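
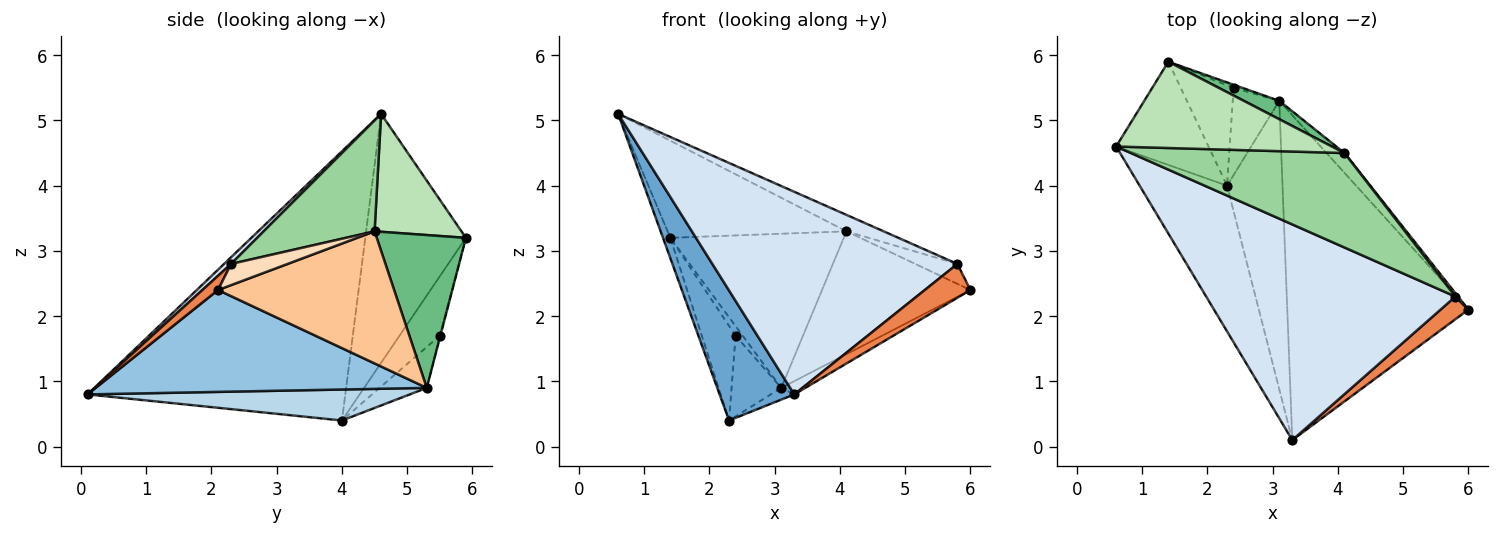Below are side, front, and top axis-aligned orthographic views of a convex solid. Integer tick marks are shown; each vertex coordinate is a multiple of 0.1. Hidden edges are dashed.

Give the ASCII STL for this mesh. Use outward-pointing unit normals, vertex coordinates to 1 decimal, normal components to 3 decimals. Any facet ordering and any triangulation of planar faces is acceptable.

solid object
 facet normal -0.917 -0.266 -0.298
  outer loop
   vertex 2.3 4.0 0.4
   vertex 3.3 0.1 0.8
   vertex 0.6 4.6 5.1
  endloop
 endfacet
 facet normal 0.490 0.036 -0.871
  outer loop
   vertex 3.1 5.3 0.9
   vertex 6.0 2.1 2.4
   vertex 3.3 0.1 0.8
  endloop
 endfacet
 facet normal 0.488 0.036 -0.872
  outer loop
   vertex 3.1 5.3 0.9
   vertex 3.3 0.1 0.8
   vertex 2.3 4.0 0.4
  endloop
 endfacet
 facet normal 0.019 -0.685 0.729
  outer loop
   vertex 5.8 2.3 2.8
   vertex 0.6 4.6 5.1
   vertex 3.3 0.1 0.8
  endloop
 endfacet
 facet normal 0.274 -0.799 0.536
  outer loop
   vertex 5.8 2.3 2.8
   vertex 3.3 0.1 0.8
   vertex 6.0 2.1 2.4
  endloop
 endfacet
 facet normal -0.935 0.068 -0.347
  outer loop
   vertex 1.4 5.9 3.2
   vertex 2.3 4.0 0.4
   vertex 0.6 4.6 5.1
  endloop
 endfacet
 facet normal 0.761 0.641 -0.103
  outer loop
   vertex 4.1 4.5 3.3
   vertex 6.0 2.1 2.4
   vertex 3.1 5.3 0.9
  endloop
 endfacet
 facet normal 0.798 0.594 0.102
  outer loop
   vertex 4.1 4.5 3.3
   vertex 5.8 2.3 2.8
   vertex 6.0 2.1 2.4
  endloop
 endfacet
 facet normal 0.455 0.884 0.105
  outer loop
   vertex 4.1 4.5 3.3
   vertex 3.1 5.3 0.9
   vertex 1.4 5.9 3.2
  endloop
 endfacet
 facet normal 0.455 0.153 0.877
  outer loop
   vertex 4.1 4.5 3.3
   vertex 0.6 4.6 5.1
   vertex 5.8 2.3 2.8
  endloop
 endfacet
 facet normal 0.341 0.703 0.624
  outer loop
   vertex 4.1 4.5 3.3
   vertex 1.4 5.9 3.2
   vertex 0.6 4.6 5.1
  endloop
 endfacet
 facet normal -0.542 0.571 -0.617
  outer loop
   vertex 2.4 5.5 1.7
   vertex 3.1 5.3 0.9
   vertex 2.3 4.0 0.4
  endloop
 endfacet
 facet normal -0.633 0.531 -0.564
  outer loop
   vertex 2.4 5.5 1.7
   vertex 2.3 4.0 0.4
   vertex 1.4 5.9 3.2
  endloop
 endfacet
 facet normal -0.076 0.950 -0.304
  outer loop
   vertex 2.4 5.5 1.7
   vertex 1.4 5.9 3.2
   vertex 3.1 5.3 0.9
  endloop
 endfacet
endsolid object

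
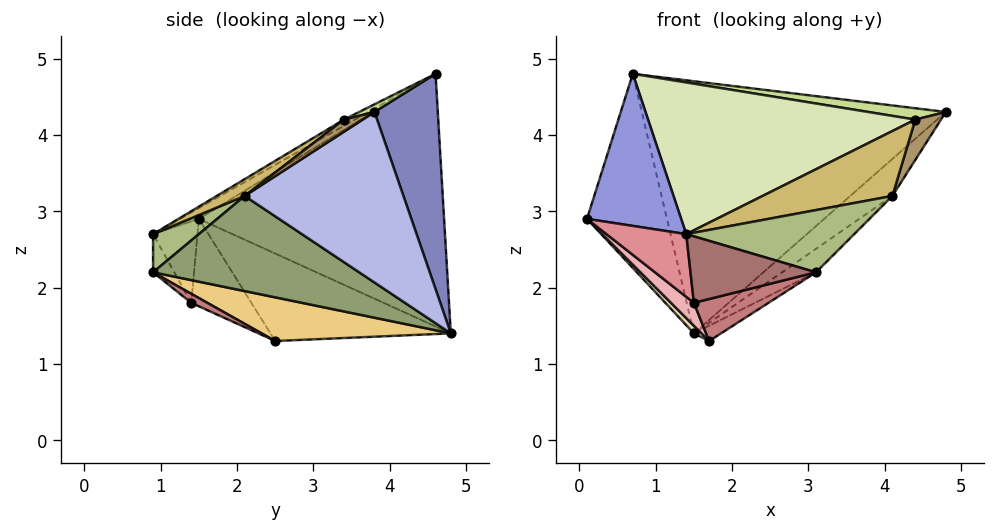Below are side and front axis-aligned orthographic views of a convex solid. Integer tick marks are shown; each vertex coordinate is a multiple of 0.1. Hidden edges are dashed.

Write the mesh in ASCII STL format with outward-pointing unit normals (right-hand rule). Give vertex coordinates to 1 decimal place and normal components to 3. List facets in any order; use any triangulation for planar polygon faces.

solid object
 facet normal -0.931 0.304 -0.201
  outer loop
   vertex 1.5 4.8 1.4
   vertex 0.1 1.5 2.9
   vertex 0.7 4.6 4.8
  endloop
 endfacet
 facet normal 0.203 0.974 0.105
  outer loop
   vertex 1.5 4.8 1.4
   vertex 0.7 4.6 4.8
   vertex 4.8 3.8 4.3
  endloop
 endfacet
 facet normal -0.101 -0.506 0.857
  outer loop
   vertex 1.4 0.9 2.7
   vertex 0.7 4.6 4.8
   vertex 0.1 1.5 2.9
  endloop
 endfacet
 facet normal 0.680 0.180 -0.711
  outer loop
   vertex 4.1 2.1 3.2
   vertex 1.5 4.8 1.4
   vertex 4.8 3.8 4.3
  endloop
 endfacet
 facet normal 0.637 0.105 -0.763
  outer loop
   vertex 4.1 2.1 3.2
   vertex 3.1 0.9 2.2
   vertex 1.5 4.8 1.4
  endloop
 endfacet
 facet normal 0.196 -0.719 0.667
  outer loop
   vertex 4.1 2.1 3.2
   vertex 1.4 0.9 2.7
   vertex 3.1 0.9 2.2
  endloop
 endfacet
 facet normal 0.058 -0.297 0.953
  outer loop
   vertex 4.4 3.4 4.2
   vertex 4.8 3.8 4.3
   vertex 0.7 4.6 4.8
  endloop
 endfacet
 facet normal -0.020 -0.496 0.868
  outer loop
   vertex 4.4 3.4 4.2
   vertex 0.7 4.6 4.8
   vertex 1.4 0.9 2.7
  endloop
 endfacet
 facet normal 0.444 -0.608 0.658
  outer loop
   vertex 4.4 3.4 4.2
   vertex 4.1 2.1 3.2
   vertex 4.8 3.8 4.3
  endloop
 endfacet
 facet normal 0.134 -0.623 0.770
  outer loop
   vertex 4.4 3.4 4.2
   vertex 1.4 0.9 2.7
   vertex 4.1 2.1 3.2
  endloop
 endfacet
 facet normal 0.607 0.087 -0.790
  outer loop
   vertex 1.7 2.5 1.3
   vertex 1.5 4.8 1.4
   vertex 3.1 0.9 2.2
  endloop
 endfacet
 facet normal -0.698 -0.030 -0.716
  outer loop
   vertex 1.7 2.5 1.3
   vertex 0.1 1.5 2.9
   vertex 1.5 4.8 1.4
  endloop
 endfacet
 facet normal -0.145 -0.858 -0.493
  outer loop
   vertex 1.5 1.4 1.8
   vertex 3.1 0.9 2.2
   vertex 1.4 0.9 2.7
  endloop
 endfacet
 facet normal 0.092 -0.426 -0.900
  outer loop
   vertex 1.5 1.4 1.8
   vertex 1.7 2.5 1.3
   vertex 3.1 0.9 2.2
  endloop
 endfacet
 facet normal -0.428 -0.769 -0.475
  outer loop
   vertex 1.5 1.4 1.8
   vertex 1.4 0.9 2.7
   vertex 0.1 1.5 2.9
  endloop
 endfacet
 facet normal -0.611 -0.233 -0.757
  outer loop
   vertex 1.5 1.4 1.8
   vertex 0.1 1.5 2.9
   vertex 1.7 2.5 1.3
  endloop
 endfacet
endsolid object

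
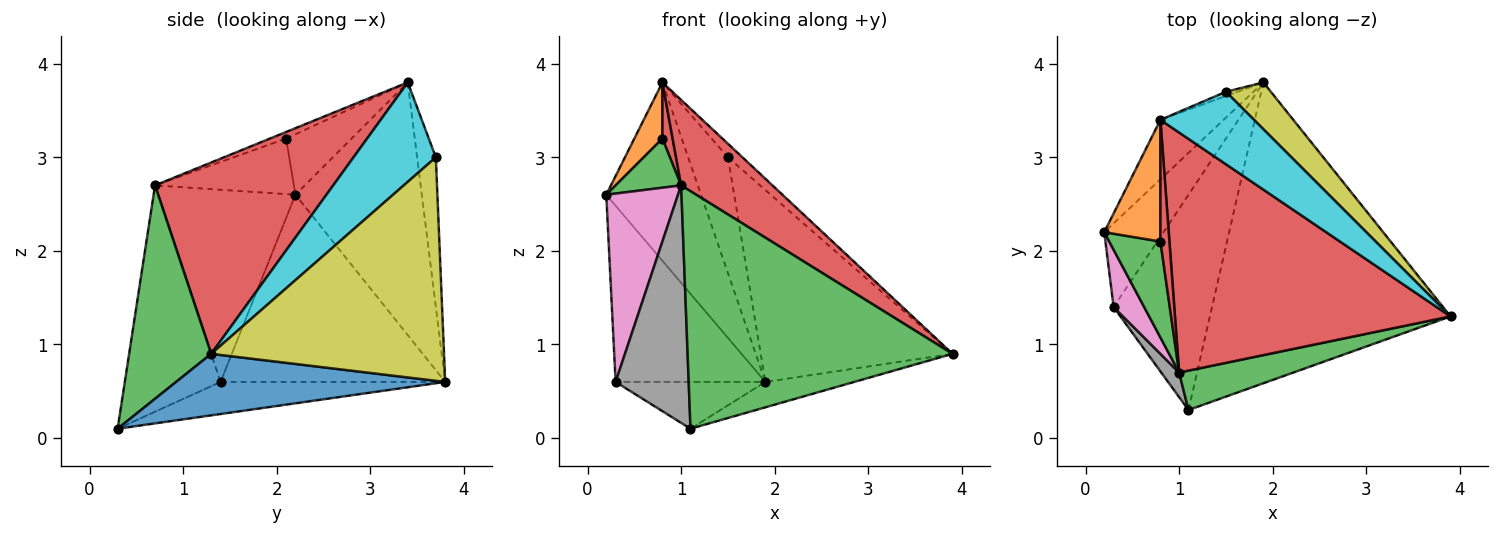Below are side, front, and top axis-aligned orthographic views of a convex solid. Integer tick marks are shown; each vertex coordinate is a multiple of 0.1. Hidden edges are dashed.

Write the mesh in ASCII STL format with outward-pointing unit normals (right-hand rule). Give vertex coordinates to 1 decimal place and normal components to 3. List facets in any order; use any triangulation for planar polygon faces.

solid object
 facet normal 0.247 0.082 -0.966
  outer loop
   vertex 1.1 0.3 0.1
   vertex 1.9 3.8 0.6
   vertex 3.9 1.3 0.9
  endloop
 endfacet
 facet normal -0.784 0.588 -0.196
  outer loop
   vertex 0.8 3.4 3.8
   vertex 1.9 3.8 0.6
   vertex 0.2 2.2 2.6
  endloop
 endfacet
 facet normal 0.292 -0.943 0.156
  outer loop
   vertex 1.0 0.7 2.7
   vertex 1.1 0.3 0.1
   vertex 3.9 1.3 0.9
  endloop
 endfacet
 facet normal 0.547 -0.281 0.788
  outer loop
   vertex 1.0 0.7 2.7
   vertex 3.9 1.3 0.9
   vertex 0.8 3.4 3.8
  endloop
 endfacet
 facet normal -0.805 0.536 -0.255
  outer loop
   vertex 0.3 1.4 0.6
   vertex 0.2 2.2 2.6
   vertex 1.9 3.8 0.6
  endloop
 endfacet
 facet normal -0.304 0.202 -0.931
  outer loop
   vertex 0.3 1.4 0.6
   vertex 1.9 3.8 0.6
   vertex 1.1 0.3 0.1
  endloop
 endfacet
 facet normal -0.878 -0.459 0.140
  outer loop
   vertex 0.3 1.4 0.6
   vertex 1.0 0.7 2.7
   vertex 0.2 2.2 2.6
  endloop
 endfacet
 facet normal -0.793 -0.605 0.063
  outer loop
   vertex 0.3 1.4 0.6
   vertex 1.1 0.3 0.1
   vertex 1.0 0.7 2.7
  endloop
 endfacet
 facet normal 0.763 0.628 0.153
  outer loop
   vertex 1.5 3.7 3.0
   vertex 3.9 1.3 0.9
   vertex 1.9 3.8 0.6
  endloop
 endfacet
 facet normal 0.722 0.127 0.680
  outer loop
   vertex 1.5 3.7 3.0
   vertex 0.8 3.4 3.8
   vertex 3.9 1.3 0.9
  endloop
 endfacet
 facet normal -0.426 0.904 -0.033
  outer loop
   vertex 1.5 3.7 3.0
   vertex 1.9 3.8 0.6
   vertex 0.8 3.4 3.8
  endloop
 endfacet
 facet normal -0.699 -0.300 0.649
  outer loop
   vertex 0.8 2.1 3.2
   vertex 0.8 3.4 3.8
   vertex 0.2 2.2 2.6
  endloop
 endfacet
 facet normal -0.695 -0.328 0.640
  outer loop
   vertex 0.8 2.1 3.2
   vertex 0.2 2.2 2.6
   vertex 1.0 0.7 2.7
  endloop
 endfacet
 facet normal -0.553 -0.349 0.757
  outer loop
   vertex 0.8 2.1 3.2
   vertex 1.0 0.7 2.7
   vertex 0.8 3.4 3.8
  endloop
 endfacet
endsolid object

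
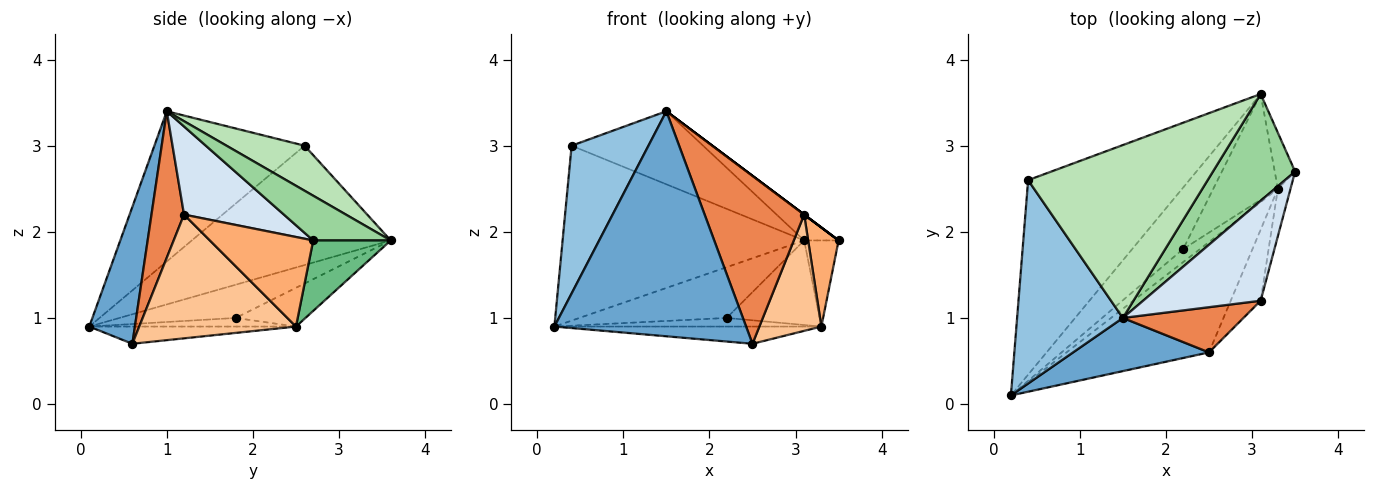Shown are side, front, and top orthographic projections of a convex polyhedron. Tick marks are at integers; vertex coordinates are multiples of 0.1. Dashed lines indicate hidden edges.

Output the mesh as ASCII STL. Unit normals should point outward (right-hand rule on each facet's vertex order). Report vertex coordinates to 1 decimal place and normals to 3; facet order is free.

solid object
 facet normal 0.226 -0.948 0.224
  outer loop
   vertex 1.5 1.0 3.4
   vertex 0.2 0.1 0.9
   vertex 2.5 0.6 0.7
  endloop
 endfacet
 facet normal -0.754 -0.386 0.531
  outer loop
   vertex 0.4 2.6 3.0
   vertex 0.2 0.1 0.9
   vertex 1.5 1.0 3.4
  endloop
 endfacet
 facet normal -0.119 0.153 -0.981
  outer loop
   vertex 3.3 2.5 0.9
   vertex 2.5 0.6 0.7
   vertex 0.2 0.1 0.9
  endloop
 endfacet
 facet normal 0.600 0.000 0.800
  outer loop
   vertex 3.1 1.2 2.2
   vertex 3.5 2.7 1.9
   vertex 1.5 1.0 3.4
  endloop
 endfacet
 facet normal 0.301 -0.921 0.248
  outer loop
   vertex 3.1 1.2 2.2
   vertex 1.5 1.0 3.4
   vertex 2.5 0.6 0.7
  endloop
 endfacet
 facet normal 0.951 -0.280 -0.134
  outer loop
   vertex 3.1 1.2 2.2
   vertex 3.3 2.5 0.9
   vertex 3.5 2.7 1.9
  endloop
 endfacet
 facet normal 0.907 -0.359 -0.219
  outer loop
   vertex 3.1 1.2 2.2
   vertex 2.5 0.6 0.7
   vertex 3.3 2.5 0.9
  endloop
 endfacet
 facet normal -0.392 0.506 -0.768
  outer loop
   vertex 2.2 1.8 1.0
   vertex 3.3 2.5 0.9
   vertex 0.2 0.1 0.9
  endloop
 endfacet
 facet normal 0.884 0.393 -0.255
  outer loop
   vertex 3.1 3.6 1.9
   vertex 3.5 2.7 1.9
   vertex 3.3 2.5 0.9
  endloop
 endfacet
 facet normal 0.468 0.208 0.859
  outer loop
   vertex 3.1 3.6 1.9
   vertex 1.5 1.0 3.4
   vertex 3.5 2.7 1.9
  endloop
 endfacet
 facet normal 0.225 0.379 0.897
  outer loop
   vertex 3.1 3.6 1.9
   vertex 0.4 2.6 3.0
   vertex 1.5 1.0 3.4
  endloop
 endfacet
 facet normal -0.424 0.566 -0.707
  outer loop
   vertex 3.1 3.6 1.9
   vertex 3.3 2.5 0.9
   vertex 2.2 1.8 1.0
  endloop
 endfacet
 facet normal -0.482 0.586 -0.651
  outer loop
   vertex 3.1 3.6 1.9
   vertex 0.2 0.1 0.9
   vertex 0.4 2.6 3.0
  endloop
 endfacet
 facet normal -0.449 0.569 -0.689
  outer loop
   vertex 3.1 3.6 1.9
   vertex 2.2 1.8 1.0
   vertex 0.2 0.1 0.9
  endloop
 endfacet
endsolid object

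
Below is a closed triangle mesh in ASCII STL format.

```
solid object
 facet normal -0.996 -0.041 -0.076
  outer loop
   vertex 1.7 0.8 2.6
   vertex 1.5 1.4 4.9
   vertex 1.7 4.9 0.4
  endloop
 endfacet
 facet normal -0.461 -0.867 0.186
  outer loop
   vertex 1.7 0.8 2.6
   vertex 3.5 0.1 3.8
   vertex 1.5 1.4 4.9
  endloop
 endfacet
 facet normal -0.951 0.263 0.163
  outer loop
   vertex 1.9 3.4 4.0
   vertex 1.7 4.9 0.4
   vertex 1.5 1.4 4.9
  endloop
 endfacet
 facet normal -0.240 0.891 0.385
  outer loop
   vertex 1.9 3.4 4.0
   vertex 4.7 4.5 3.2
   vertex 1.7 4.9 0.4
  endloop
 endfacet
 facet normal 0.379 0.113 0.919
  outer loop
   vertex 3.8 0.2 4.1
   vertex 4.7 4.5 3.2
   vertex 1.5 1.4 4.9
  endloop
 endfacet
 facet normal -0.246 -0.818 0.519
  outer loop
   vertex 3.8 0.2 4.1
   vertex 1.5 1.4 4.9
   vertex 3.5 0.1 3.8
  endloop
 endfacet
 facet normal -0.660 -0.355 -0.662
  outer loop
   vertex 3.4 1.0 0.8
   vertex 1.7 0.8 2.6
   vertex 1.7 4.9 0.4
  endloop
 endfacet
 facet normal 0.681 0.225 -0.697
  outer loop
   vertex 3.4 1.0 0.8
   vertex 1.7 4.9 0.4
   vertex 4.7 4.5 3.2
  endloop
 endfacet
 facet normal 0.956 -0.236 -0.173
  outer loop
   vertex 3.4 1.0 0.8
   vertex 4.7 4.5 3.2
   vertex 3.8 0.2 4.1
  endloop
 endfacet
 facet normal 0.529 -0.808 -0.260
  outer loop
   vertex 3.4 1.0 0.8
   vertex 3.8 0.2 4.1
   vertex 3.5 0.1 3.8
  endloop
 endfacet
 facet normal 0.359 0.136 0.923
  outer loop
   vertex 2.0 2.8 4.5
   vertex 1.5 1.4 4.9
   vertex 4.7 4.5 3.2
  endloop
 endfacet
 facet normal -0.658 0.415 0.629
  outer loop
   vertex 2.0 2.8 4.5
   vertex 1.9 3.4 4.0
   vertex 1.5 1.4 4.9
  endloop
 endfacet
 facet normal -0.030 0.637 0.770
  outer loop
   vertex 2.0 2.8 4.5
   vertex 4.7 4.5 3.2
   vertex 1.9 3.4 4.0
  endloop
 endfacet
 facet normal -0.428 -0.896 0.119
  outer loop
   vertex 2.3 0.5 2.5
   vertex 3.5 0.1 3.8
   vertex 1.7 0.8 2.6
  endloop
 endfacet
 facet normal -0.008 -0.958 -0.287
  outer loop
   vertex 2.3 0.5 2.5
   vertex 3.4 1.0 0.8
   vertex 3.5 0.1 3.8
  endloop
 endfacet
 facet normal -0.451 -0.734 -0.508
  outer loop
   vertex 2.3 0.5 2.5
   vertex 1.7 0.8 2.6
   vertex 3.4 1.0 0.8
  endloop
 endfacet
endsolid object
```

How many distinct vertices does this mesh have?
10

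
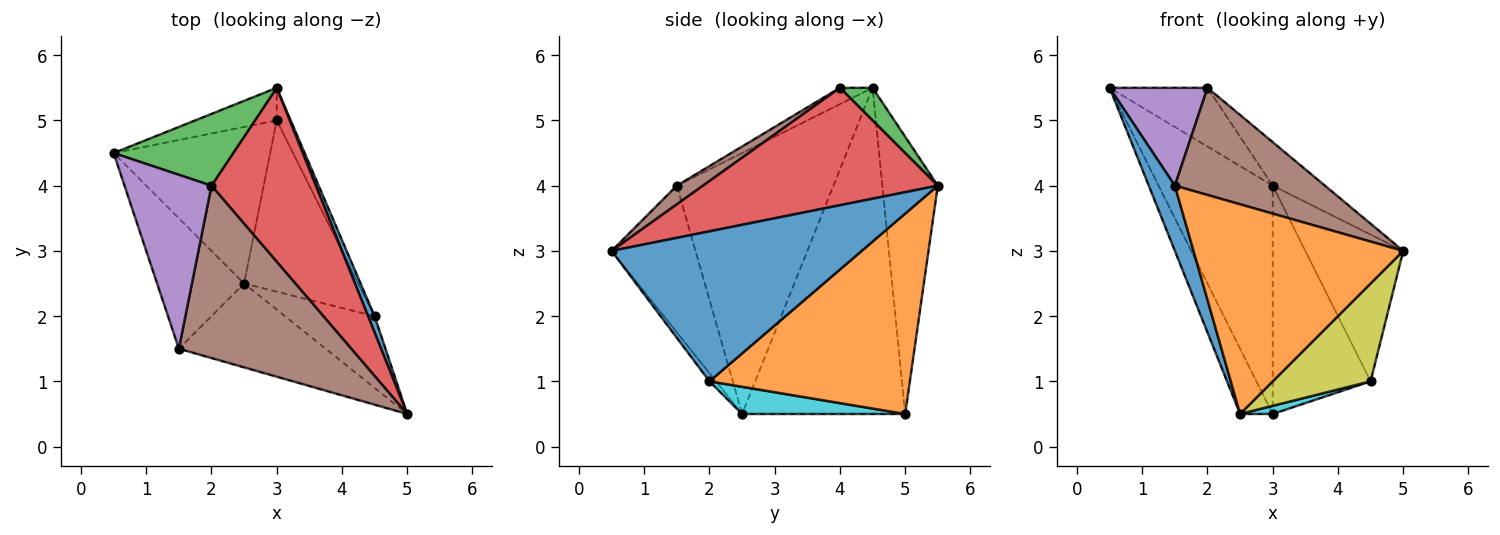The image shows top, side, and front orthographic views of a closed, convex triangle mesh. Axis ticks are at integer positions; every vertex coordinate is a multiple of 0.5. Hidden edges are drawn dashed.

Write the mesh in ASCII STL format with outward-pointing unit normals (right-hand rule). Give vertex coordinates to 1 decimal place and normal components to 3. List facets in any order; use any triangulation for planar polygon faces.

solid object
 facet normal -0.937 -0.156 -0.312
  outer loop
   vertex 1.5 1.5 4.0
   vertex 0.5 4.5 5.5
   vertex 2.5 2.5 0.5
  endloop
 endfacet
 facet normal -0.348 -0.870 -0.348
  outer loop
   vertex 1.5 1.5 4.0
   vertex 2.5 2.5 0.5
   vertex 5.0 0.5 3.0
  endloop
 endfacet
 facet normal 0.207 0.620 0.757
  outer loop
   vertex 2.0 4.0 5.5
   vertex 3.0 5.5 4.0
   vertex 0.5 4.5 5.5
  endloop
 endfacet
 facet normal 0.737 0.164 0.655
  outer loop
   vertex 2.0 4.0 5.5
   vertex 5.0 0.5 3.0
   vertex 3.0 5.5 4.0
  endloop
 endfacet
 facet normal -0.161 -0.484 0.860
  outer loop
   vertex 2.0 4.0 5.5
   vertex 0.5 4.5 5.5
   vertex 1.5 1.5 4.0
  endloop
 endfacet
 facet normal 0.091 -0.526 0.846
  outer loop
   vertex 2.0 4.0 5.5
   vertex 1.5 1.5 4.0
   vertex 5.0 0.5 3.0
  endloop
 endfacet
 facet normal -0.433 0.892 -0.127
  outer loop
   vertex 3.0 5.0 0.5
   vertex 0.5 4.5 5.5
   vertex 3.0 5.5 4.0
  endloop
 endfacet
 facet normal -0.887 0.177 -0.426
  outer loop
   vertex 3.0 5.0 0.5
   vertex 2.5 2.5 0.5
   vertex 0.5 4.5 5.5
  endloop
 endfacet
 facet normal -0.054 -0.805 -0.591
  outer loop
   vertex 4.5 2.0 1.0
   vertex 5.0 0.5 3.0
   vertex 2.5 2.5 0.5
  endloop
 endfacet
 facet normal 0.231 -0.046 -0.972
  outer loop
   vertex 4.5 2.0 1.0
   vertex 2.5 2.5 0.5
   vertex 3.0 5.0 0.5
  endloop
 endfacet
 facet normal 0.930 0.364 0.040
  outer loop
   vertex 4.5 2.0 1.0
   vertex 3.0 5.5 4.0
   vertex 5.0 0.5 3.0
  endloop
 endfacet
 facet normal 0.897 0.438 -0.063
  outer loop
   vertex 4.5 2.0 1.0
   vertex 3.0 5.0 0.5
   vertex 3.0 5.5 4.0
  endloop
 endfacet
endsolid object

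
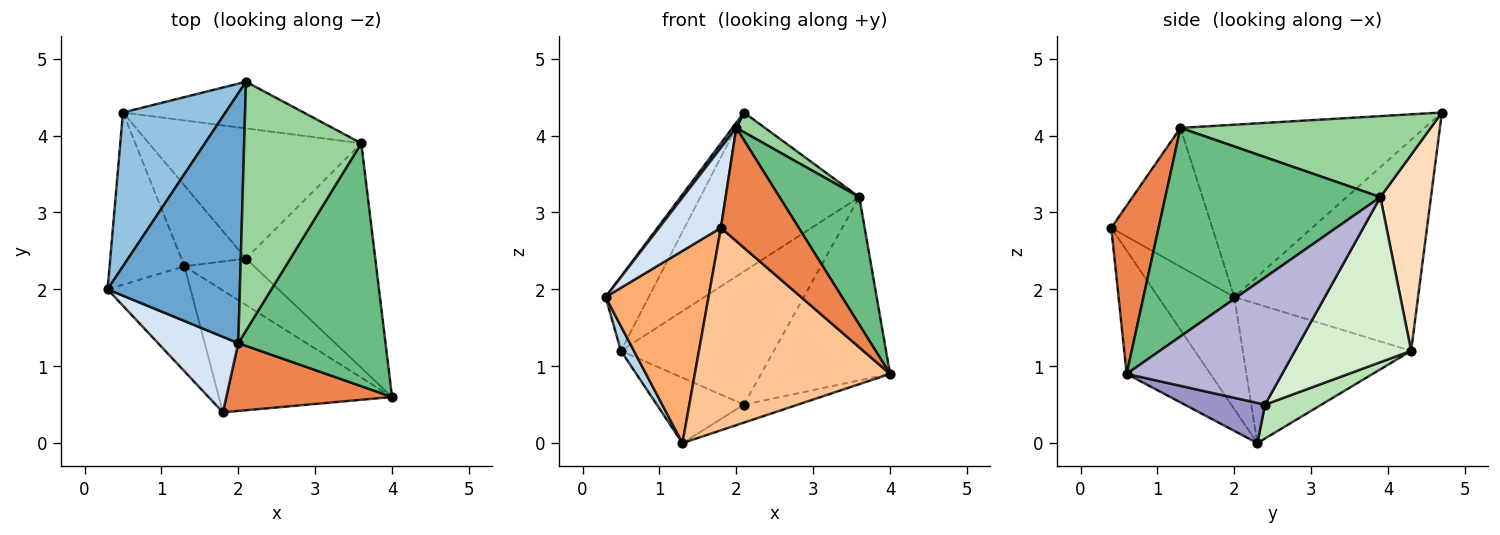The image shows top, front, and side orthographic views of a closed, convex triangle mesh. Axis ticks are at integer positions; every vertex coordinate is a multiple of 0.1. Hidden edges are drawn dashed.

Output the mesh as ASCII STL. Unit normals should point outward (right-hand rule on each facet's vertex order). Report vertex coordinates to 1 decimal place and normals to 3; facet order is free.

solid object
 facet normal -0.793 -0.012 0.609
  outer loop
   vertex 2.0 1.3 4.1
   vertex 2.1 4.7 4.3
   vertex 0.3 2.0 1.9
  endloop
 endfacet
 facet normal -0.880 0.207 0.428
  outer loop
   vertex 0.5 4.3 1.2
   vertex 0.3 2.0 1.9
   vertex 2.1 4.7 4.3
  endloop
 endfacet
 facet normal -0.878 -0.068 -0.473
  outer loop
   vertex 0.5 4.3 1.2
   vertex 1.3 2.3 0.0
   vertex 0.3 2.0 1.9
  endloop
 endfacet
 facet normal -0.765 -0.468 0.442
  outer loop
   vertex 1.8 0.4 2.8
   vertex 2.0 1.3 4.1
   vertex 0.3 2.0 1.9
  endloop
 endfacet
 facet normal 0.463 -0.761 0.455
  outer loop
   vertex 1.8 0.4 2.8
   vertex 4.0 0.6 0.9
   vertex 2.0 1.3 4.1
  endloop
 endfacet
 facet normal -0.544 -0.736 -0.403
  outer loop
   vertex 1.8 0.4 2.8
   vertex 0.3 2.0 1.9
   vertex 1.3 2.3 0.0
  endloop
 endfacet
 facet normal -0.345 -0.804 -0.484
  outer loop
   vertex 1.8 0.4 2.8
   vertex 1.3 2.3 0.0
   vertex 4.0 0.6 0.9
  endloop
 endfacet
 facet normal 0.292 0.918 -0.269
  outer loop
   vertex 3.6 3.9 3.2
   vertex 0.5 4.3 1.2
   vertex 2.1 4.7 4.3
  endloop
 endfacet
 facet normal 0.782 -0.290 0.552
  outer loop
   vertex 3.6 3.9 3.2
   vertex 2.0 1.3 4.1
   vertex 4.0 0.6 0.9
  endloop
 endfacet
 facet normal 0.567 -0.065 0.821
  outer loop
   vertex 3.6 3.9 3.2
   vertex 2.1 4.7 4.3
   vertex 2.0 1.3 4.1
  endloop
 endfacet
 facet normal 0.377 0.583 -0.720
  outer loop
   vertex 2.1 2.4 0.5
   vertex 1.3 2.3 0.0
   vertex 0.5 4.3 1.2
  endloop
 endfacet
 facet normal 0.477 0.628 -0.614
  outer loop
   vertex 2.1 2.4 0.5
   vertex 0.5 4.3 1.2
   vertex 3.6 3.9 3.2
  endloop
 endfacet
 facet normal 0.474 0.317 -0.821
  outer loop
   vertex 2.1 2.4 0.5
   vertex 4.0 0.6 0.9
   vertex 1.3 2.3 0.0
  endloop
 endfacet
 facet normal 0.606 0.503 -0.616
  outer loop
   vertex 2.1 2.4 0.5
   vertex 3.6 3.9 3.2
   vertex 4.0 0.6 0.9
  endloop
 endfacet
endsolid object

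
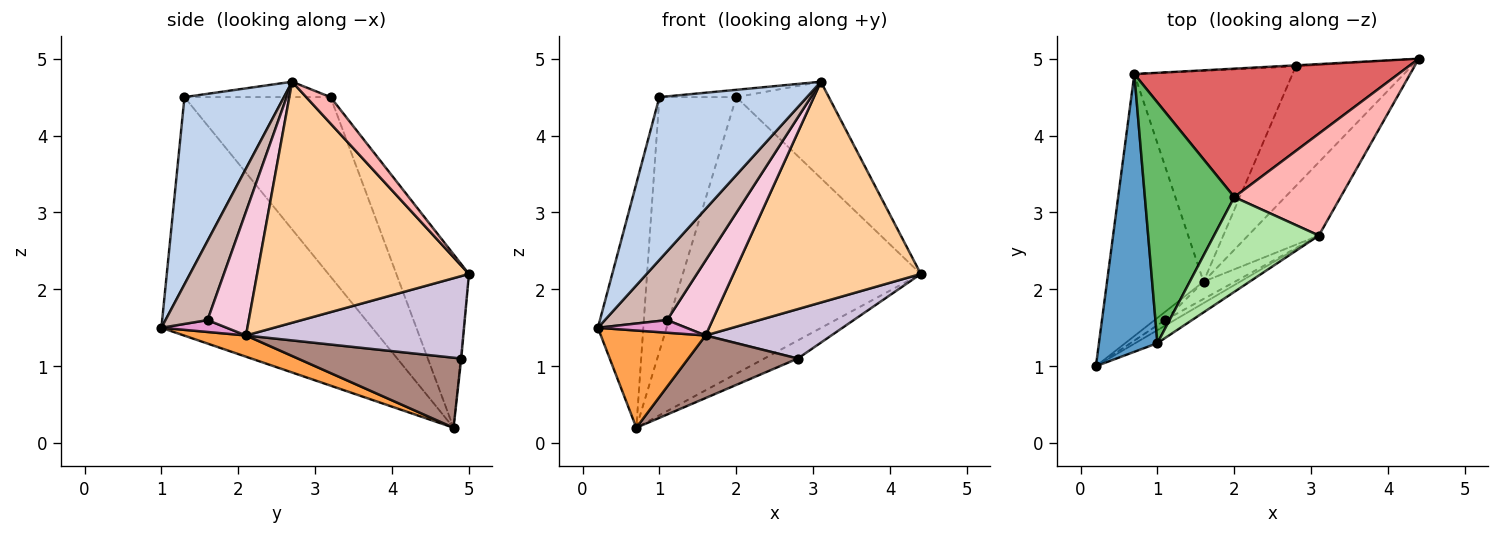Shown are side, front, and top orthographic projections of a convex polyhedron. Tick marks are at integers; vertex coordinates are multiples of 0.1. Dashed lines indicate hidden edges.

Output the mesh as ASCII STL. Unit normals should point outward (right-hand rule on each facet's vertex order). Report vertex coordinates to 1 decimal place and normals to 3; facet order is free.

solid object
 facet normal -0.951 0.205 0.233
  outer loop
   vertex 1.0 1.3 4.5
   vertex 0.7 4.8 0.2
   vertex 0.2 1.0 1.5
  endloop
 endfacet
 facet normal 0.558 -0.827 -0.066
  outer loop
   vertex 1.0 1.3 4.5
   vertex 0.2 1.0 1.5
   vertex 3.1 2.7 4.7
  endloop
 endfacet
 facet normal 0.202 -0.341 -0.918
  outer loop
   vertex 1.6 2.1 1.4
   vertex 0.2 1.0 1.5
   vertex 0.7 4.8 0.2
  endloop
 endfacet
 facet normal 0.732 -0.647 -0.215
  outer loop
   vertex 1.6 2.1 1.4
   vertex 4.4 5.0 2.2
   vertex 3.1 2.7 4.7
  endloop
 endfacet
 facet normal -0.810 0.426 0.403
  outer loop
   vertex 2.0 3.2 4.5
   vertex 0.7 4.8 0.2
   vertex 1.0 1.3 4.5
  endloop
 endfacet
 facet normal -0.145 0.076 0.987
  outer loop
   vertex 2.0 3.2 4.5
   vertex 1.0 1.3 4.5
   vertex 3.1 2.7 4.7
  endloop
 endfacet
 facet normal -0.267 0.874 0.406
  outer loop
   vertex 2.0 3.2 4.5
   vertex 4.4 5.0 2.2
   vertex 0.7 4.8 0.2
  endloop
 endfacet
 facet normal 0.178 0.677 0.715
  outer loop
   vertex 2.0 3.2 4.5
   vertex 3.1 2.7 4.7
   vertex 4.4 5.0 2.2
  endloop
 endfacet
 facet normal -0.023 0.998 -0.057
  outer loop
   vertex 2.8 4.9 1.1
   vertex 0.7 4.8 0.2
   vertex 4.4 5.0 2.2
  endloop
 endfacet
 facet normal 0.550 -0.319 -0.772
  outer loop
   vertex 2.8 4.9 1.1
   vertex 4.4 5.0 2.2
   vertex 1.6 2.1 1.4
  endloop
 endfacet
 facet normal 0.391 -0.262 -0.882
  outer loop
   vertex 2.8 4.9 1.1
   vertex 1.6 2.1 1.4
   vertex 0.7 4.8 0.2
  endloop
 endfacet
 facet normal 0.559 -0.827 -0.067
  outer loop
   vertex 1.1 1.6 1.6
   vertex 3.1 2.7 4.7
   vertex 0.2 1.0 1.5
  endloop
 endfacet
 facet normal 0.526 -0.712 -0.464
  outer loop
   vertex 1.1 1.6 1.6
   vertex 0.2 1.0 1.5
   vertex 1.6 2.1 1.4
  endloop
 endfacet
 facet normal 0.663 -0.730 -0.168
  outer loop
   vertex 1.1 1.6 1.6
   vertex 1.6 2.1 1.4
   vertex 3.1 2.7 4.7
  endloop
 endfacet
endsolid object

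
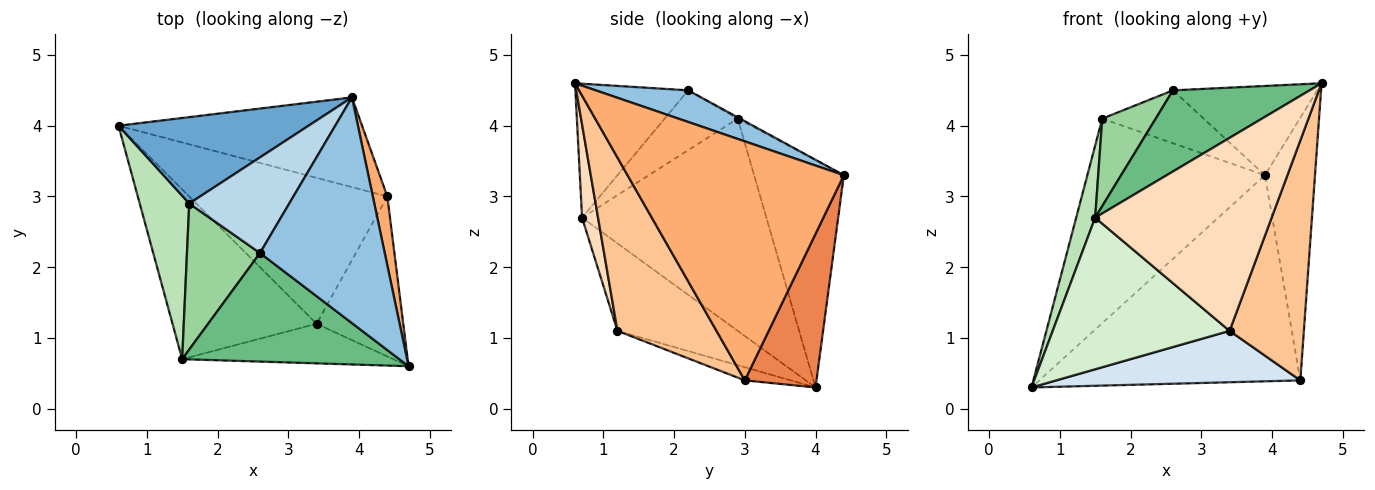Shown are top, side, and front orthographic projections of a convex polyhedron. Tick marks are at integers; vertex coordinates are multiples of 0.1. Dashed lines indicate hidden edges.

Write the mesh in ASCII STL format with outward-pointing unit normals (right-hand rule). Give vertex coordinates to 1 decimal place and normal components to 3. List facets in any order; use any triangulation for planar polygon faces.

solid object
 facet normal -0.422 0.835 0.353
  outer loop
   vertex 1.6 2.9 4.1
   vertex 3.9 4.4 3.3
   vertex 0.6 4.0 0.3
  endloop
 endfacet
 facet normal 0.230 0.358 0.905
  outer loop
   vertex 2.6 2.2 4.5
   vertex 4.7 0.6 4.6
   vertex 3.9 4.4 3.3
  endloop
 endfacet
 facet normal -0.011 0.484 0.875
  outer loop
   vertex 2.6 2.2 4.5
   vertex 3.9 4.4 3.3
   vertex 1.6 2.9 4.1
  endloop
 endfacet
 facet normal -0.062 -0.331 -0.941
  outer loop
   vertex 4.4 3.0 0.4
   vertex 3.4 1.2 1.1
   vertex 0.6 4.0 0.3
  endloop
 endfacet
 facet normal 0.244 0.889 -0.387
  outer loop
   vertex 4.4 3.0 0.4
   vertex 0.6 4.0 0.3
   vertex 3.9 4.4 3.3
  endloop
 endfacet
 facet normal 0.973 0.225 0.059
  outer loop
   vertex 4.4 3.0 0.4
   vertex 3.9 4.4 3.3
   vertex 4.7 0.6 4.6
  endloop
 endfacet
 facet normal 0.743 -0.557 -0.371
  outer loop
   vertex 4.4 3.0 0.4
   vertex 4.7 0.6 4.6
   vertex 3.4 1.2 1.1
  endloop
 endfacet
 facet normal 0.088 -0.976 -0.200
  outer loop
   vertex 1.5 0.7 2.7
   vertex 3.4 1.2 1.1
   vertex 4.7 0.6 4.6
  endloop
 endfacet
 facet normal -0.443 -0.537 0.718
  outer loop
   vertex 1.5 0.7 2.7
   vertex 4.7 0.6 4.6
   vertex 2.6 2.2 4.5
  endloop
 endfacet
 facet normal -0.575 -0.420 0.702
  outer loop
   vertex 1.5 0.7 2.7
   vertex 2.6 2.2 4.5
   vertex 1.6 2.9 4.1
  endloop
 endfacet
 facet normal -0.969 -0.100 0.226
  outer loop
   vertex 1.5 0.7 2.7
   vertex 1.6 2.9 4.1
   vertex 0.6 4.0 0.3
  endloop
 endfacet
 facet normal -0.413 -0.607 -0.679
  outer loop
   vertex 1.5 0.7 2.7
   vertex 0.6 4.0 0.3
   vertex 3.4 1.2 1.1
  endloop
 endfacet
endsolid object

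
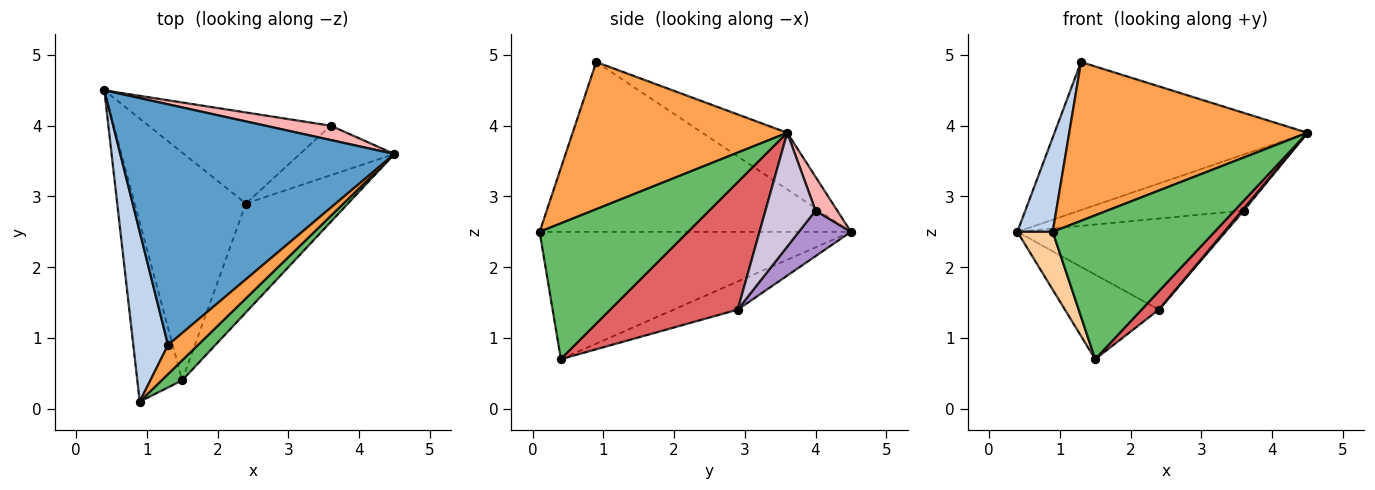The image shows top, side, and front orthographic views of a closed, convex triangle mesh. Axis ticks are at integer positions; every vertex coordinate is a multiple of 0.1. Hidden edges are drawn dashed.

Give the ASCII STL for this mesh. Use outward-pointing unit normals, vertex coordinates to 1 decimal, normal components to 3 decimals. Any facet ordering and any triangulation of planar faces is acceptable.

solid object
 facet normal -0.173 0.516 0.839
  outer loop
   vertex 1.3 0.9 4.9
   vertex 4.5 3.6 3.9
   vertex 0.4 4.5 2.5
  endloop
 endfacet
 facet normal -0.974 -0.111 0.199
  outer loop
   vertex 1.3 0.9 4.9
   vertex 0.4 4.5 2.5
   vertex 0.9 0.1 2.5
  endloop
 endfacet
 facet normal 0.663 -0.736 0.135
  outer loop
   vertex 1.3 0.9 4.9
   vertex 0.9 0.1 2.5
   vertex 4.5 3.6 3.9
  endloop
 endfacet
 facet normal -0.938 -0.107 -0.330
  outer loop
   vertex 1.5 0.4 0.7
   vertex 0.9 0.1 2.5
   vertex 0.4 4.5 2.5
  endloop
 endfacet
 facet normal 0.673 -0.733 0.102
  outer loop
   vertex 1.5 0.4 0.7
   vertex 4.5 3.6 3.9
   vertex 0.9 0.1 2.5
  endloop
 endfacet
 facet normal -0.231 0.339 -0.912
  outer loop
   vertex 2.4 2.9 1.4
   vertex 1.5 0.4 0.7
   vertex 0.4 4.5 2.5
  endloop
 endfacet
 facet normal 0.776 -0.105 -0.622
  outer loop
   vertex 2.4 2.9 1.4
   vertex 4.5 3.6 3.9
   vertex 1.5 0.4 0.7
  endloop
 endfacet
 facet normal 0.127 0.961 0.245
  outer loop
   vertex 3.6 4.0 2.8
   vertex 0.4 4.5 2.5
   vertex 4.5 3.6 3.9
  endloop
 endfacet
 facet normal 0.174 0.696 -0.696
  outer loop
   vertex 3.6 4.0 2.8
   vertex 2.4 2.9 1.4
   vertex 0.4 4.5 2.5
  endloop
 endfacet
 facet normal 0.769 -0.026 -0.639
  outer loop
   vertex 3.6 4.0 2.8
   vertex 4.5 3.6 3.9
   vertex 2.4 2.9 1.4
  endloop
 endfacet
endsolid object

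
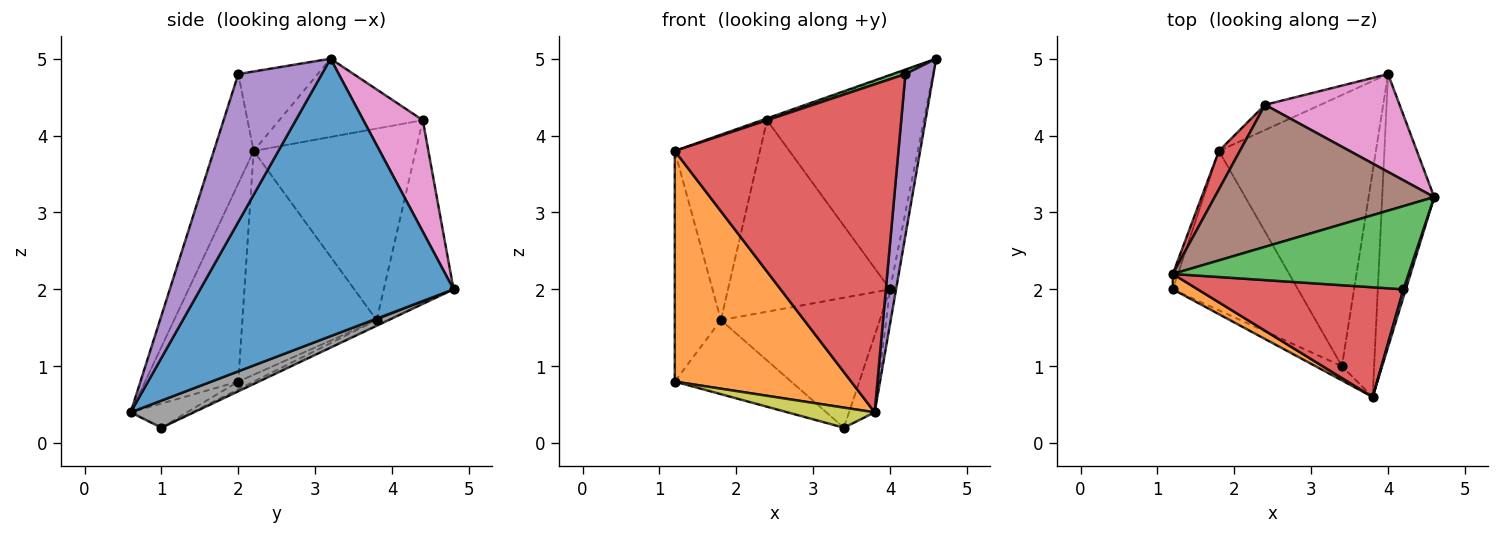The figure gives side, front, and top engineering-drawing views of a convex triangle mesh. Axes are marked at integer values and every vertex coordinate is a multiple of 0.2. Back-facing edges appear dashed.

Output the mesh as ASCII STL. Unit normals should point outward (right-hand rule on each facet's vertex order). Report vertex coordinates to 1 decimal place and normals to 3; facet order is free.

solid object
 facet normal 0.983 0.023 -0.184
  outer loop
   vertex 4.0 4.8 2.0
   vertex 4.6 3.2 5.0
   vertex 3.8 0.6 0.4
  endloop
 endfacet
 facet normal -0.466 -0.883 0.059
  outer loop
   vertex 1.2 2.0 0.8
   vertex 3.8 0.6 0.4
   vertex 1.2 2.2 3.8
  endloop
 endfacet
 facet normal -0.319 -0.051 0.946
  outer loop
   vertex 4.2 2.0 4.8
   vertex 4.6 3.2 5.0
   vertex 1.2 2.2 3.8
  endloop
 endfacet
 facet normal -0.167 -0.935 0.313
  outer loop
   vertex 4.2 2.0 4.8
   vertex 1.2 2.2 3.8
   vertex 3.8 0.6 0.4
  endloop
 endfacet
 facet normal 0.948 -0.318 0.015
  outer loop
   vertex 4.2 2.0 4.8
   vertex 3.8 0.6 0.4
   vertex 4.6 3.2 5.0
  endloop
 endfacet
 facet normal -0.336 0.012 0.942
  outer loop
   vertex 2.4 4.4 4.2
   vertex 1.2 2.2 3.8
   vertex 4.6 3.2 5.0
  endloop
 endfacet
 facet normal 0.326 0.860 0.393
  outer loop
   vertex 2.4 4.4 4.2
   vertex 4.6 3.2 5.0
   vertex 4.0 4.8 2.0
  endloop
 endfacet
 facet normal 0.623 0.252 -0.741
  outer loop
   vertex 3.4 1.0 0.2
   vertex 4.0 4.8 2.0
   vertex 3.8 0.6 0.4
  endloop
 endfacet
 facet normal -0.467 -0.722 -0.510
  outer loop
   vertex 3.4 1.0 0.2
   vertex 3.8 0.6 0.4
   vertex 1.2 2.0 0.8
  endloop
 endfacet
 facet normal -0.393 0.912 -0.120
  outer loop
   vertex 1.8 3.8 1.6
   vertex 2.4 4.4 4.2
   vertex 4.0 4.8 2.0
  endloop
 endfacet
 facet normal -0.033 0.432 -0.901
  outer loop
   vertex 1.8 3.8 1.6
   vertex 4.0 4.8 2.0
   vertex 3.4 1.0 0.2
  endloop
 endfacet
 facet normal -0.056 0.421 -0.905
  outer loop
   vertex 1.8 3.8 1.6
   vertex 3.4 1.0 0.2
   vertex 1.2 2.0 0.8
  endloop
 endfacet
 facet normal -0.946 0.325 -0.022
  outer loop
   vertex 1.8 3.8 1.6
   vertex 1.2 2.0 0.8
   vertex 1.2 2.2 3.8
  endloop
 endfacet
 facet normal -0.881 0.463 0.096
  outer loop
   vertex 1.8 3.8 1.6
   vertex 1.2 2.2 3.8
   vertex 2.4 4.4 4.2
  endloop
 endfacet
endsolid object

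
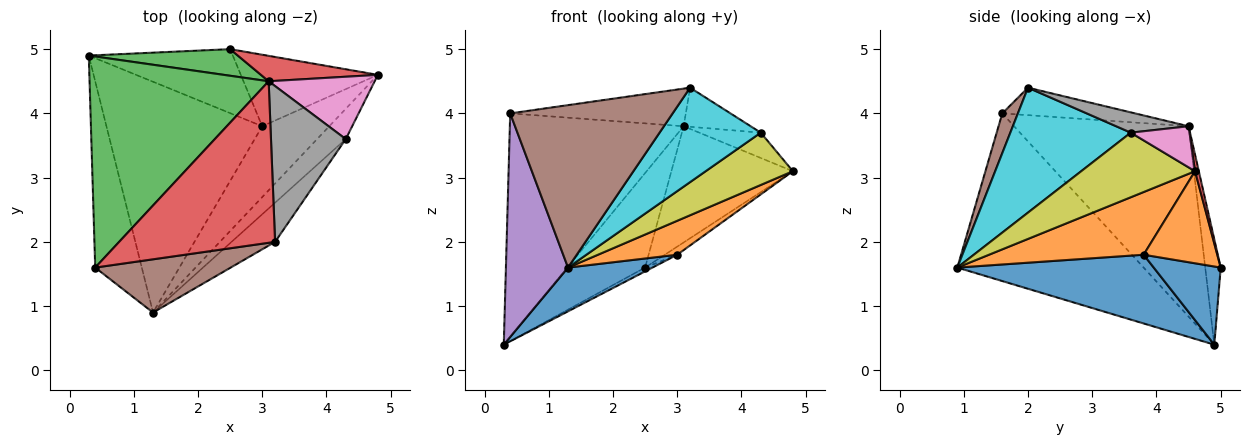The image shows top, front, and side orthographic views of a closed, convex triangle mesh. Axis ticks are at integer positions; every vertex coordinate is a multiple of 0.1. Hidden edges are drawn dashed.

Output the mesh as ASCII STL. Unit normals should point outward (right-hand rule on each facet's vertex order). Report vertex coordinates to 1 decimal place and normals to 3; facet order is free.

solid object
 facet normal 0.398 -0.171 -0.901
  outer loop
   vertex 3.0 3.8 1.8
   vertex 1.3 0.9 1.6
   vertex 0.3 4.9 0.4
  endloop
 endfacet
 facet normal 0.645 -0.330 -0.689
  outer loop
   vertex 3.0 3.8 1.8
   vertex 4.8 4.6 3.1
   vertex 1.3 0.9 1.6
  endloop
 endfacet
 facet normal -0.590 0.587 0.555
  outer loop
   vertex 0.4 1.6 4.0
   vertex 3.1 4.5 3.8
   vertex 0.3 4.9 0.4
  endloop
 endfacet
 facet normal -0.169 0.224 0.960
  outer loop
   vertex 0.4 1.6 4.0
   vertex 3.2 2.0 4.4
   vertex 3.1 4.5 3.8
  endloop
 endfacet
 facet normal -0.917 -0.306 -0.255
  outer loop
   vertex 0.4 1.6 4.0
   vertex 0.3 4.9 0.4
   vertex 1.3 0.9 1.6
  endloop
 endfacet
 facet normal 0.091 -0.946 0.310
  outer loop
   vertex 0.4 1.6 4.0
   vertex 1.3 0.9 1.6
   vertex 3.2 2.0 4.4
  endloop
 endfacet
 facet normal 0.338 0.354 0.872
  outer loop
   vertex 4.3 3.6 3.7
   vertex 4.8 4.6 3.1
   vertex 3.1 4.5 3.8
  endloop
 endfacet
 facet normal 0.255 0.235 0.938
  outer loop
   vertex 4.3 3.6 3.7
   vertex 3.1 4.5 3.8
   vertex 3.2 2.0 4.4
  endloop
 endfacet
 facet normal 0.749 -0.574 -0.332
  outer loop
   vertex 4.3 3.6 3.7
   vertex 1.3 0.9 1.6
   vertex 4.8 4.6 3.1
  endloop
 endfacet
 facet normal 0.740 -0.621 -0.258
  outer loop
   vertex 4.3 3.6 3.7
   vertex 3.2 2.0 4.4
   vertex 1.3 0.9 1.6
  endloop
 endfacet
 facet normal 0.476 0.052 -0.878
  outer loop
   vertex 2.5 5.0 1.6
   vertex 3.0 3.8 1.8
   vertex 0.3 4.9 0.4
  endloop
 endfacet
 facet normal 0.555 0.094 -0.826
  outer loop
   vertex 2.5 5.0 1.6
   vertex 4.8 4.6 3.1
   vertex 3.0 3.8 1.8
  endloop
 endfacet
 facet normal -0.188 0.945 0.266
  outer loop
   vertex 2.5 5.0 1.6
   vertex 0.3 4.9 0.4
   vertex 3.1 4.5 3.8
  endloop
 endfacet
 facet normal 0.031 0.976 0.214
  outer loop
   vertex 2.5 5.0 1.6
   vertex 3.1 4.5 3.8
   vertex 4.8 4.6 3.1
  endloop
 endfacet
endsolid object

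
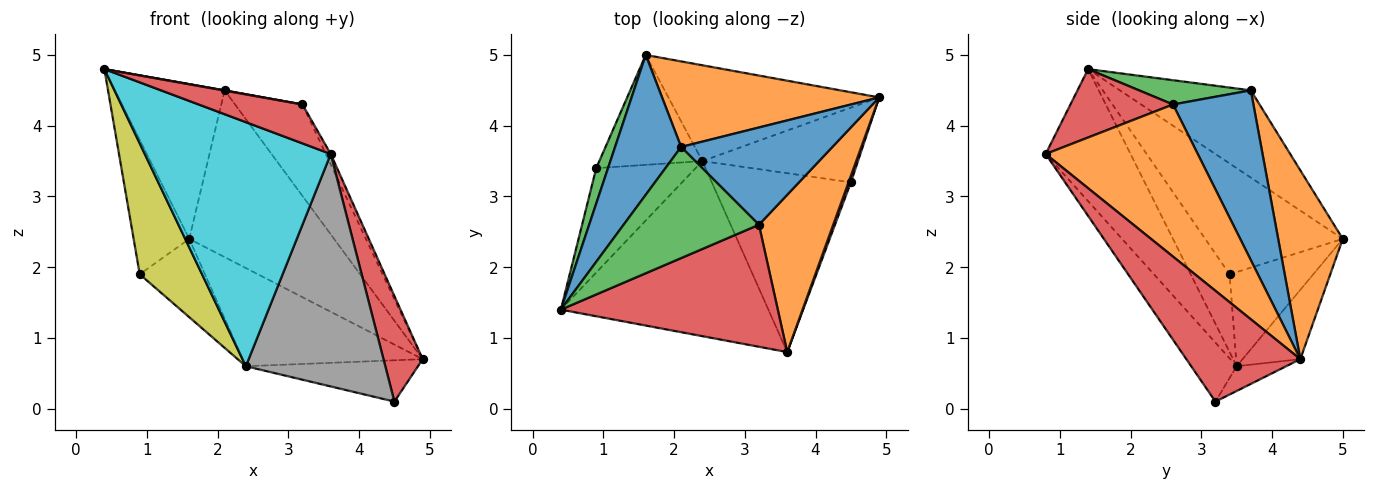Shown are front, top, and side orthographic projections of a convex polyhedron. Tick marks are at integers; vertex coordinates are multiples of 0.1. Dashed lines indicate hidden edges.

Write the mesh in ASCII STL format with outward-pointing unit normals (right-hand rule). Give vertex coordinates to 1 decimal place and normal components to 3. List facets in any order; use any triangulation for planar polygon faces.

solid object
 facet normal -0.663 0.556 0.502
  outer loop
   vertex 2.1 3.7 4.5
   vertex 1.6 5.0 2.4
   vertex 0.4 1.4 4.8
  endloop
 endfacet
 facet normal 0.369 0.827 0.424
  outer loop
   vertex 2.1 3.7 4.5
   vertex 4.9 4.4 0.7
   vertex 1.6 5.0 2.4
  endloop
 endfacet
 facet normal -0.923 0.373 0.098
  outer loop
   vertex 0.9 3.4 1.9
   vertex 0.4 1.4 4.8
   vertex 1.6 5.0 2.4
  endloop
 endfacet
 facet normal 0.945 -0.325 0.020
  outer loop
   vertex 3.6 0.8 3.6
   vertex 4.5 3.2 0.1
   vertex 4.9 4.4 0.7
  endloop
 endfacet
 facet normal -0.597 0.465 -0.653
  outer loop
   vertex 2.4 3.5 0.6
   vertex 0.9 3.4 1.9
   vertex 1.6 5.0 2.4
  endloop
 endfacet
 facet normal -0.224 0.697 -0.681
  outer loop
   vertex 2.4 3.5 0.6
   vertex 1.6 5.0 2.4
   vertex 4.9 4.4 0.7
  endloop
 endfacet
 facet normal -0.138 0.479 -0.867
  outer loop
   vertex 2.4 3.5 0.6
   vertex 4.9 4.4 0.7
   vertex 4.5 3.2 0.1
  endloop
 endfacet
 facet normal -0.250 -0.767 -0.590
  outer loop
   vertex 2.4 3.5 0.6
   vertex 4.5 3.2 0.1
   vertex 3.6 0.8 3.6
  endloop
 endfacet
 facet normal -0.439 -0.703 -0.560
  outer loop
   vertex 2.4 3.5 0.6
   vertex 0.4 1.4 4.8
   vertex 0.9 3.4 1.9
  endloop
 endfacet
 facet normal -0.348 -0.762 -0.547
  outer loop
   vertex 2.4 3.5 0.6
   vertex 3.6 0.8 3.6
   vertex 0.4 1.4 4.8
  endloop
 endfacet
 facet normal 0.633 0.530 0.564
  outer loop
   vertex 3.2 2.6 4.3
   vertex 4.9 4.4 0.7
   vertex 2.1 3.7 4.5
  endloop
 endfacet
 facet normal 0.898 0.029 0.439
  outer loop
   vertex 3.2 2.6 4.3
   vertex 3.6 0.8 3.6
   vertex 4.9 4.4 0.7
  endloop
 endfacet
 facet normal 0.177 -0.002 0.984
  outer loop
   vertex 3.2 2.6 4.3
   vertex 2.1 3.7 4.5
   vertex 0.4 1.4 4.8
  endloop
 endfacet
 facet normal 0.288 -0.291 0.912
  outer loop
   vertex 3.2 2.6 4.3
   vertex 0.4 1.4 4.8
   vertex 3.6 0.8 3.6
  endloop
 endfacet
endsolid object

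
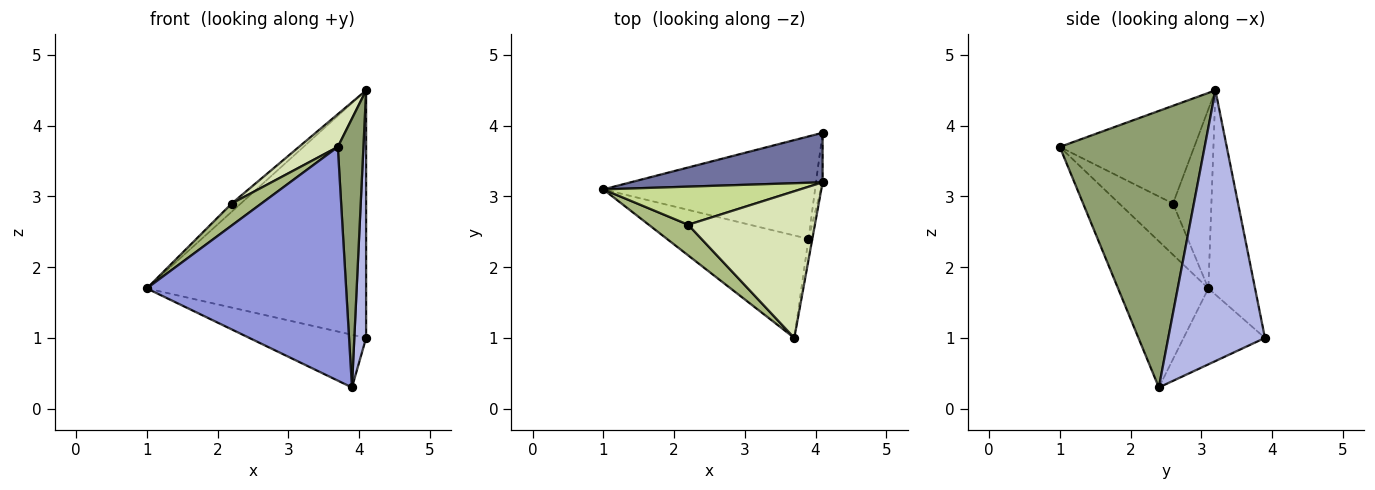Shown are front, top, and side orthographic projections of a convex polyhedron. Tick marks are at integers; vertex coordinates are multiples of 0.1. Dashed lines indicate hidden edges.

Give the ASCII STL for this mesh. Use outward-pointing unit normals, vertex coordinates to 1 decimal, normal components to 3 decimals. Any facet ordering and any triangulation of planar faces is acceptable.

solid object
 facet normal -0.204 0.960 0.192
  outer loop
   vertex 4.1 3.2 4.5
   vertex 4.1 3.9 1.0
   vertex 1.0 3.1 1.7
  endloop
 endfacet
 facet normal -0.304 0.436 -0.847
  outer loop
   vertex 3.9 2.4 0.3
   vertex 1.0 3.1 1.7
   vertex 4.1 3.9 1.0
  endloop
 endfacet
 facet normal -0.383 -0.846 -0.371
  outer loop
   vertex 3.9 2.4 0.3
   vertex 3.7 1.0 3.7
   vertex 1.0 3.1 1.7
  endloop
 endfacet
 facet normal 0.992 -0.121 -0.024
  outer loop
   vertex 3.9 2.4 0.3
   vertex 4.1 3.9 1.0
   vertex 4.1 3.2 4.5
  endloop
 endfacet
 facet normal 0.985 -0.174 -0.014
  outer loop
   vertex 3.9 2.4 0.3
   vertex 4.1 3.2 4.5
   vertex 3.7 1.0 3.7
  endloop
 endfacet
 facet normal -0.726 -0.401 0.559
  outer loop
   vertex 2.2 2.6 2.9
   vertex 1.0 3.1 1.7
   vertex 3.7 1.0 3.7
  endloop
 endfacet
 facet normal -0.665 0.157 0.730
  outer loop
   vertex 2.2 2.6 2.9
   vertex 4.1 3.2 4.5
   vertex 1.0 3.1 1.7
  endloop
 endfacet
 facet normal -0.602 -0.174 0.780
  outer loop
   vertex 2.2 2.6 2.9
   vertex 3.7 1.0 3.7
   vertex 4.1 3.2 4.5
  endloop
 endfacet
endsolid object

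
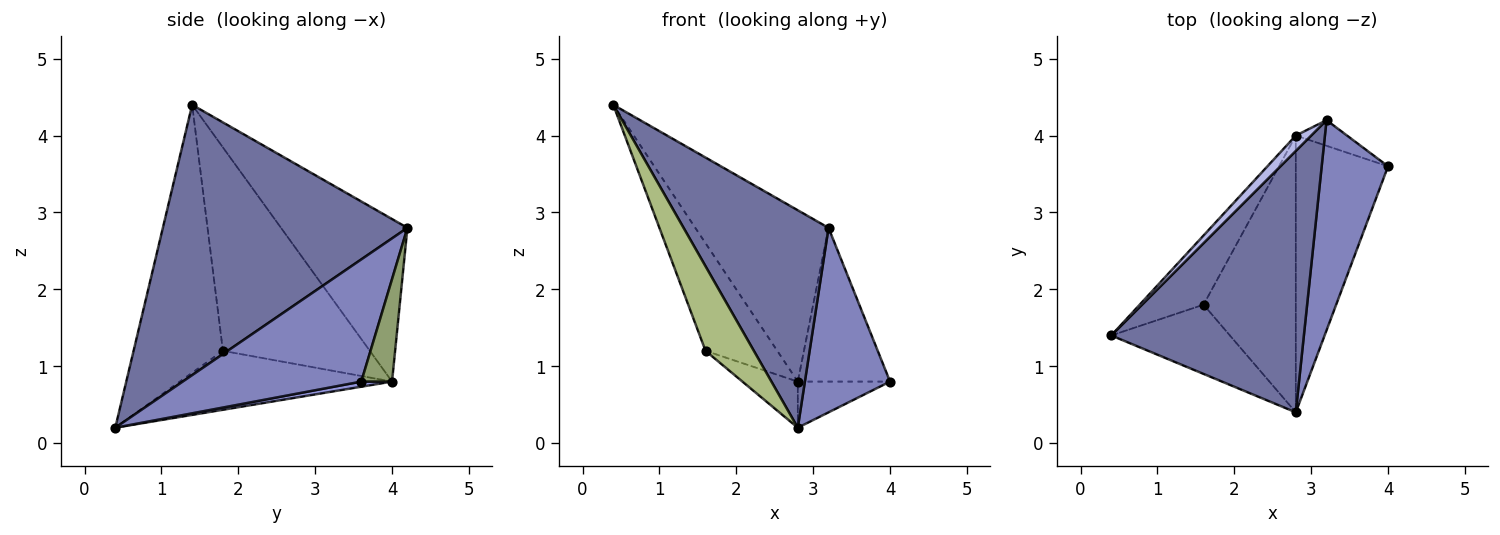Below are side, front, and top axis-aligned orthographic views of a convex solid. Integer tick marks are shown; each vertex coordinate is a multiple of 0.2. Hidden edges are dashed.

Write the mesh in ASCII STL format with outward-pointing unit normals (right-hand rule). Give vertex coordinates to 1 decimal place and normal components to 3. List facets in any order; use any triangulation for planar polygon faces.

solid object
 facet normal 0.733 -0.435 0.523
  outer loop
   vertex 3.2 4.2 2.8
   vertex 0.4 1.4 4.4
   vertex 2.8 0.4 0.2
  endloop
 endfacet
 facet normal 0.811 -0.386 0.440
  outer loop
   vertex 3.2 4.2 2.8
   vertex 2.8 0.4 0.2
   vertex 4.0 3.6 0.8
  endloop
 endfacet
 facet normal 0.055 0.164 -0.985
  outer loop
   vertex 2.8 4.0 0.8
   vertex 4.0 3.6 0.8
   vertex 2.8 0.4 0.2
  endloop
 endfacet
 facet normal -0.687 0.724 0.065
  outer loop
   vertex 2.8 4.0 0.8
   vertex 0.4 1.4 4.4
   vertex 3.2 4.2 2.8
  endloop
 endfacet
 facet normal 0.312 0.937 -0.156
  outer loop
   vertex 2.8 4.0 0.8
   vertex 3.2 4.2 2.8
   vertex 4.0 3.6 0.8
  endloop
 endfacet
 facet normal -0.820 -0.443 -0.363
  outer loop
   vertex 1.6 1.8 1.2
   vertex 2.8 0.4 0.2
   vertex 0.4 1.4 4.4
  endloop
 endfacet
 facet normal -0.865 0.422 -0.272
  outer loop
   vertex 1.6 1.8 1.2
   vertex 0.4 1.4 4.4
   vertex 2.8 4.0 0.8
  endloop
 endfacet
 facet normal -0.533 0.139 -0.835
  outer loop
   vertex 1.6 1.8 1.2
   vertex 2.8 4.0 0.8
   vertex 2.8 0.4 0.2
  endloop
 endfacet
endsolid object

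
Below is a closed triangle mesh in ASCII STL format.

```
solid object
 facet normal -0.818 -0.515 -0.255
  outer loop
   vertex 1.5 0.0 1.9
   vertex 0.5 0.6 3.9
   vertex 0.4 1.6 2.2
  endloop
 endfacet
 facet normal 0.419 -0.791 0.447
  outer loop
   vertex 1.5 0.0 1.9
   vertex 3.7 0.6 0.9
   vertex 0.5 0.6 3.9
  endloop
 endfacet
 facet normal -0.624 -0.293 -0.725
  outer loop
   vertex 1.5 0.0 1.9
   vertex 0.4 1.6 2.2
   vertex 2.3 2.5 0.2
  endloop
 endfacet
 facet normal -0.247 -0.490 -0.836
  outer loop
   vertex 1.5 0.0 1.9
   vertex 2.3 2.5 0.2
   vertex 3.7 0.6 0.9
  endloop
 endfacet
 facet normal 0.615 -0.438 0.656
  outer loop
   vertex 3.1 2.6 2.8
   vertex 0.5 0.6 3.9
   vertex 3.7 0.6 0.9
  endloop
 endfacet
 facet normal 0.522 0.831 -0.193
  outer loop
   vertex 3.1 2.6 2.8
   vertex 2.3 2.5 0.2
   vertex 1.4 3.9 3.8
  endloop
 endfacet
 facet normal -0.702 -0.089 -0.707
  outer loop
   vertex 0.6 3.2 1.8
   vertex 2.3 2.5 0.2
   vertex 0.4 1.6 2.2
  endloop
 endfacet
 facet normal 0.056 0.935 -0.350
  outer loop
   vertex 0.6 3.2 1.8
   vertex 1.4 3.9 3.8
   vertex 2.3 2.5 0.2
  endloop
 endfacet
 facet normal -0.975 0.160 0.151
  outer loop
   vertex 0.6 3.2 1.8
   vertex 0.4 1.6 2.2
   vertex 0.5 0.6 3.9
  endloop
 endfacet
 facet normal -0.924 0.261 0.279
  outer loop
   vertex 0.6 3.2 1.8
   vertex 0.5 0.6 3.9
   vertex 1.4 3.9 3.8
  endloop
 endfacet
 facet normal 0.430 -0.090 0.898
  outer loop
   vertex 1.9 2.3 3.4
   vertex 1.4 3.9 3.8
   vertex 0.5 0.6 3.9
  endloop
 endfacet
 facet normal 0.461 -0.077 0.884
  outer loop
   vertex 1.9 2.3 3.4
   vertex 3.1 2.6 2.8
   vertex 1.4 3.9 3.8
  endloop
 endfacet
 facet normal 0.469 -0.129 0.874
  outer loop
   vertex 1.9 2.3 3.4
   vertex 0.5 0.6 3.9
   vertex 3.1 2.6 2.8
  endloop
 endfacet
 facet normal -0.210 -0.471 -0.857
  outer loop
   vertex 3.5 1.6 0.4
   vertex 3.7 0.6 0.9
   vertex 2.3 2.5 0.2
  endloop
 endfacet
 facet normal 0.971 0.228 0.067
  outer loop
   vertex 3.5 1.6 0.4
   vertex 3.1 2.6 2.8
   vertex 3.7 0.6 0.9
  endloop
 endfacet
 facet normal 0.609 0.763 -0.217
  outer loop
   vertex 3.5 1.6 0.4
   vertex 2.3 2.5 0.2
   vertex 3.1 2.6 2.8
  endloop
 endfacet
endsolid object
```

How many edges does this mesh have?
24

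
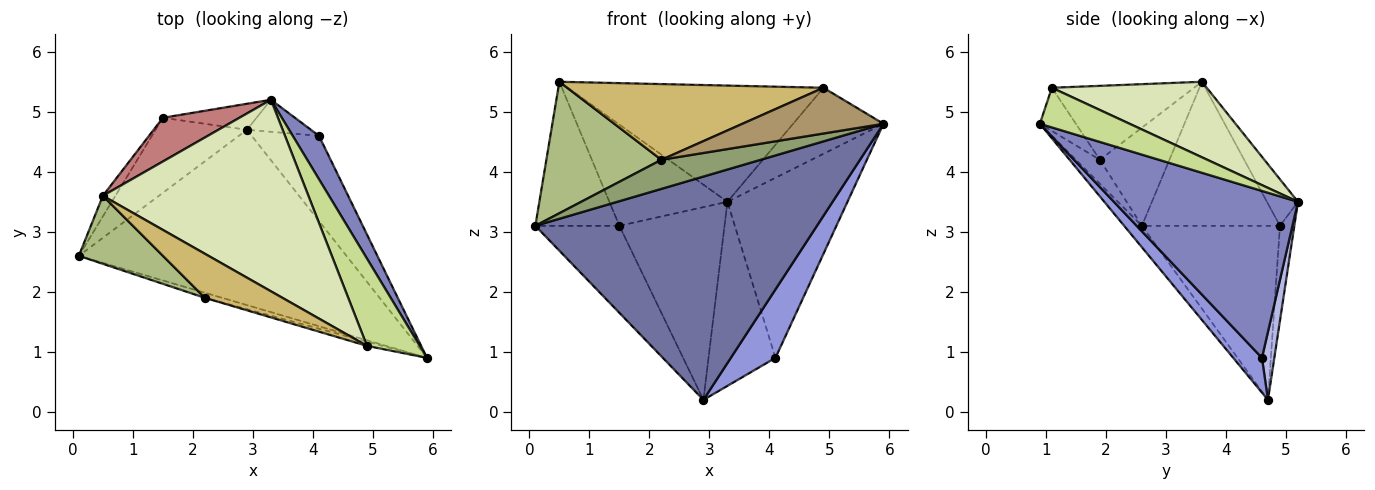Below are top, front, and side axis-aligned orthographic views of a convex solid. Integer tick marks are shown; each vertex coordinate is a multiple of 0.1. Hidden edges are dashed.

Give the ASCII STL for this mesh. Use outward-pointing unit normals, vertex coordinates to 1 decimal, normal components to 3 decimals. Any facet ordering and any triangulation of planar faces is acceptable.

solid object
 facet normal -0.050 -0.786 -0.617
  outer loop
   vertex 2.9 4.7 0.2
   vertex 5.9 0.9 4.8
   vertex 0.1 2.6 3.1
  endloop
 endfacet
 facet normal 0.830 0.542 0.131
  outer loop
   vertex 4.1 4.6 0.9
   vertex 3.3 5.2 3.5
   vertex 5.9 0.9 4.8
  endloop
 endfacet
 facet normal 0.374 -0.581 -0.723
  outer loop
   vertex 4.1 4.6 0.9
   vertex 5.9 0.9 4.8
   vertex 2.9 4.7 0.2
  endloop
 endfacet
 facet normal 0.179 0.969 -0.169
  outer loop
   vertex 4.1 4.6 0.9
   vertex 2.9 4.7 0.2
   vertex 3.3 5.2 3.5
  endloop
 endfacet
 facet normal -0.232 -0.958 -0.167
  outer loop
   vertex 2.2 1.9 4.2
   vertex 0.1 2.6 3.1
   vertex 5.9 0.9 4.8
  endloop
 endfacet
 facet normal -0.473 -0.783 0.405
  outer loop
   vertex 2.2 1.9 4.2
   vertex 0.5 3.6 5.5
   vertex 0.1 2.6 3.1
  endloop
 endfacet
 facet normal 0.514 0.518 0.684
  outer loop
   vertex 4.9 1.1 5.4
   vertex 5.9 0.9 4.8
   vertex 3.3 5.2 3.5
  endloop
 endfacet
 facet normal 0.300 0.495 0.816
  outer loop
   vertex 4.9 1.1 5.4
   vertex 3.3 5.2 3.5
   vertex 0.5 3.6 5.5
  endloop
 endfacet
 facet normal -0.246 -0.965 -0.089
  outer loop
   vertex 4.9 1.1 5.4
   vertex 2.2 1.9 4.2
   vertex 5.9 0.9 4.8
  endloop
 endfacet
 facet normal -0.432 -0.779 0.454
  outer loop
   vertex 4.9 1.1 5.4
   vertex 0.5 3.6 5.5
   vertex 2.2 1.9 4.2
  endloop
 endfacet
 facet normal -0.779 0.474 -0.409
  outer loop
   vertex 1.5 4.9 3.1
   vertex 2.9 4.7 0.2
   vertex 0.1 2.6 3.1
  endloop
 endfacet
 facet normal -0.852 0.519 -0.074
  outer loop
   vertex 1.5 4.9 3.1
   vertex 0.1 2.6 3.1
   vertex 0.5 3.6 5.5
  endloop
 endfacet
 facet normal -0.134 0.982 -0.133
  outer loop
   vertex 1.5 4.9 3.1
   vertex 3.3 5.2 3.5
   vertex 2.9 4.7 0.2
  endloop
 endfacet
 facet normal -0.234 0.892 0.386
  outer loop
   vertex 1.5 4.9 3.1
   vertex 0.5 3.6 5.5
   vertex 3.3 5.2 3.5
  endloop
 endfacet
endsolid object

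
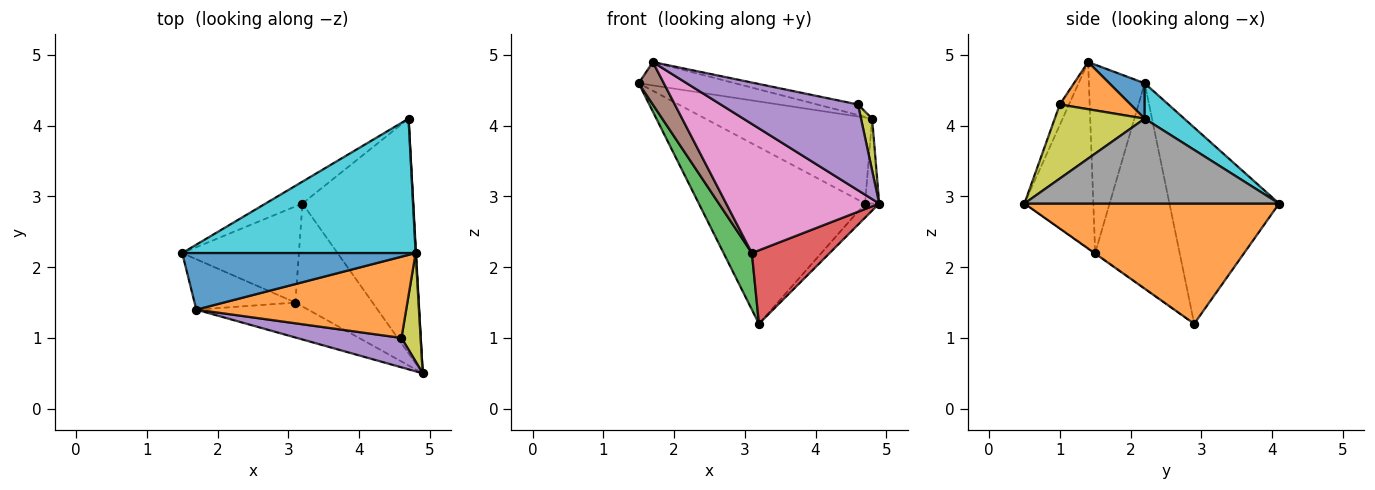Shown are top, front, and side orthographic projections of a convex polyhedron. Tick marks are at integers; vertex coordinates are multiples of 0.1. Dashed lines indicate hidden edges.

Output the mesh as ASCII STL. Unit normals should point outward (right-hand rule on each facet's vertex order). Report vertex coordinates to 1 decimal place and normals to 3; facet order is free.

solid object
 facet normal -0.548 0.830 -0.103
  outer loop
   vertex 3.2 2.9 1.2
   vertex 1.5 2.2 4.6
   vertex 4.7 4.1 2.9
  endloop
 endfacet
 facet normal 0.735 0.041 -0.677
  outer loop
   vertex 3.2 2.9 1.2
   vertex 4.7 4.1 2.9
   vertex 4.9 0.5 2.9
  endloop
 endfacet
 facet normal -0.835 -0.280 -0.475
  outer loop
   vertex 3.1 1.5 2.2
   vertex 1.5 2.2 4.6
   vertex 3.2 2.9 1.2
  endloop
 endfacet
 facet normal -0.006 -0.581 -0.814
  outer loop
   vertex 3.1 1.5 2.2
   vertex 3.2 2.9 1.2
   vertex 4.9 0.5 2.9
  endloop
 endfacet
 facet normal -0.063 -0.944 0.324
  outer loop
   vertex 1.7 1.4 4.9
   vertex 4.9 0.5 2.9
   vertex 4.6 1.0 4.3
  endloop
 endfacet
 facet normal -0.819 -0.369 -0.439
  outer loop
   vertex 1.7 1.4 4.9
   vertex 1.5 2.2 4.6
   vertex 3.1 1.5 2.2
  endloop
 endfacet
 facet normal -0.399 -0.885 -0.240
  outer loop
   vertex 1.7 1.4 4.9
   vertex 3.1 1.5 2.2
   vertex 4.9 0.5 2.9
  endloop
 endfacet
 facet normal 0.998 0.055 0.005
  outer loop
   vertex 4.8 2.2 4.1
   vertex 4.9 0.5 2.9
   vertex 4.7 4.1 2.9
  endloop
 endfacet
 facet normal 0.961 -0.119 0.248
  outer loop
   vertex 4.8 2.2 4.1
   vertex 4.6 1.0 4.3
   vertex 4.9 0.5 2.9
  endloop
 endfacet
 facet normal 0.127 0.534 0.836
  outer loop
   vertex 4.8 2.2 4.1
   vertex 4.7 4.1 2.9
   vertex 1.5 2.2 4.6
  endloop
 endfacet
 facet normal 0.139 0.378 0.915
  outer loop
   vertex 4.8 2.2 4.1
   vertex 1.5 2.2 4.6
   vertex 1.7 1.4 4.9
  endloop
 endfacet
 facet normal 0.218 0.125 0.968
  outer loop
   vertex 4.8 2.2 4.1
   vertex 1.7 1.4 4.9
   vertex 4.6 1.0 4.3
  endloop
 endfacet
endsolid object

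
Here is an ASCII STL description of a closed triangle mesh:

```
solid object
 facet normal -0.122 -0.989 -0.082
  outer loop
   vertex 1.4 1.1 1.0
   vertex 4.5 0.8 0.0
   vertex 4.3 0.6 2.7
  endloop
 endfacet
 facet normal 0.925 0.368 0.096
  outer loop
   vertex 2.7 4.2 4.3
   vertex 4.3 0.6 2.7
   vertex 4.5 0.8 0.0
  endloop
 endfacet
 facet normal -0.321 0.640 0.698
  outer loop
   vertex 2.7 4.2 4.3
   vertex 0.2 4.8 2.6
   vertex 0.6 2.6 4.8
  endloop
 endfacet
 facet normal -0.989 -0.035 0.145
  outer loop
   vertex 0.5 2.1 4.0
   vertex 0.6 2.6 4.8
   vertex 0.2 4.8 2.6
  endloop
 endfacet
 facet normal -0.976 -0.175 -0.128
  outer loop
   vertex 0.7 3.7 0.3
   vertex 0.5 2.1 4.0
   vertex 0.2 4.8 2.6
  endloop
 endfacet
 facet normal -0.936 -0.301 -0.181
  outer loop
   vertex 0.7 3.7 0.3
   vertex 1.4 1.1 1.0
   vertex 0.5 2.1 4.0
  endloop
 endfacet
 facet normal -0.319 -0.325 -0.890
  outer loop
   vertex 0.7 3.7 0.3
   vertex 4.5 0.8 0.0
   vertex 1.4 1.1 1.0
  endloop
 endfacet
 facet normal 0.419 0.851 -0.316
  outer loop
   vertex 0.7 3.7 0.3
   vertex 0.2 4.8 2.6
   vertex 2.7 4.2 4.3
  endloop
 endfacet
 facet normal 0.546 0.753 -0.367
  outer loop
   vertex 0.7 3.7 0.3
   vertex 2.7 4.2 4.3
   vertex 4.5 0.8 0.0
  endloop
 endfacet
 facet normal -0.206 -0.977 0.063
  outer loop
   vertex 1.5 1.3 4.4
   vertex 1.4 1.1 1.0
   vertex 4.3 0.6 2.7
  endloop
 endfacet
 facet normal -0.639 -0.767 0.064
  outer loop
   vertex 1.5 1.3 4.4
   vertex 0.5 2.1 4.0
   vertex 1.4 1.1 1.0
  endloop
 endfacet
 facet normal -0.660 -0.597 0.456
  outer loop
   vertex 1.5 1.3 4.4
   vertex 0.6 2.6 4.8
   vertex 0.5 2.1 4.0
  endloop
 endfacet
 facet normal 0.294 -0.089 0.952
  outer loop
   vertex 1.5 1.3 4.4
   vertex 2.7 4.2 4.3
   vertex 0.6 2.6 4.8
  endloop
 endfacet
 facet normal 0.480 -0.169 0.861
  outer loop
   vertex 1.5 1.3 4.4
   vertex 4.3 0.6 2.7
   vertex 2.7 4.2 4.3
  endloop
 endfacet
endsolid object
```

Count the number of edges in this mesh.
21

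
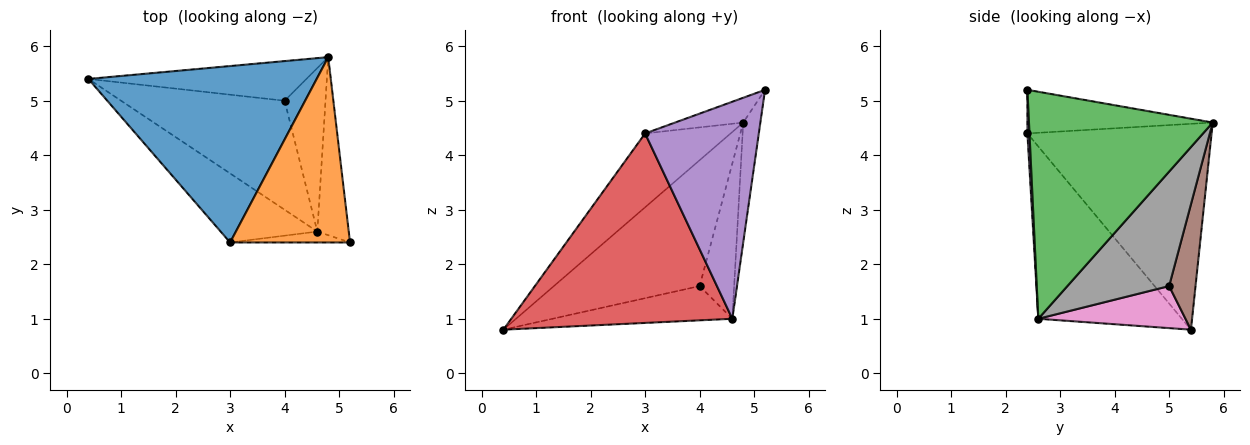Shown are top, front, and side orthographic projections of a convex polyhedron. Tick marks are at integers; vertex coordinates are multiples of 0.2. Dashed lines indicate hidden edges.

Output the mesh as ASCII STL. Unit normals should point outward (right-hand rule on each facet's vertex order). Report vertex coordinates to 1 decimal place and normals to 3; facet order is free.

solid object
 facet normal -0.639 0.297 0.709
  outer loop
   vertex 3.0 2.4 4.4
   vertex 4.8 5.8 4.6
   vertex 0.4 5.4 0.8
  endloop
 endfacet
 facet normal -0.339 0.125 0.932
  outer loop
   vertex 3.0 2.4 4.4
   vertex 5.2 2.4 5.2
   vertex 4.8 5.8 4.6
  endloop
 endfacet
 facet normal 0.986 0.092 -0.137
  outer loop
   vertex 4.6 2.6 1.0
   vertex 4.8 5.8 4.6
   vertex 5.2 2.4 5.2
  endloop
 endfacet
 facet normal -0.521 -0.802 -0.292
  outer loop
   vertex 4.6 2.6 1.0
   vertex 3.0 2.4 4.4
   vertex 0.4 5.4 0.8
  endloop
 endfacet
 facet normal 0.018 -0.999 -0.050
  outer loop
   vertex 4.6 2.6 1.0
   vertex 5.2 2.4 5.2
   vertex 3.0 2.4 4.4
  endloop
 endfacet
 facet normal 0.170 0.940 -0.296
  outer loop
   vertex 4.0 5.0 1.6
   vertex 0.4 5.4 0.8
   vertex 4.8 5.8 4.6
  endloop
 endfacet
 facet normal 0.238 0.291 -0.927
  outer loop
   vertex 4.0 5.0 1.6
   vertex 4.6 2.6 1.0
   vertex 0.4 5.4 0.8
  endloop
 endfacet
 facet normal 0.897 0.304 -0.320
  outer loop
   vertex 4.0 5.0 1.6
   vertex 4.8 5.8 4.6
   vertex 4.6 2.6 1.0
  endloop
 endfacet
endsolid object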